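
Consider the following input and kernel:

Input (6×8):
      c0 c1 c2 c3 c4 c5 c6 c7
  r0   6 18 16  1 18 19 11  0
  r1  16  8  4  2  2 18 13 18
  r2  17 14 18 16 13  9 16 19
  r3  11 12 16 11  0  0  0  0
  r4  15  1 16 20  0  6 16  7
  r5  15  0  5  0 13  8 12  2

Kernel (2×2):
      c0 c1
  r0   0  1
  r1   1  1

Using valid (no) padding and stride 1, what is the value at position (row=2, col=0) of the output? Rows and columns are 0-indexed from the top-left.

The receptive field on the input at this output position is [17 14 / 11 12]. Elementwise product with the kernel and sum: 14·1 + 11·1 + 12·1.

37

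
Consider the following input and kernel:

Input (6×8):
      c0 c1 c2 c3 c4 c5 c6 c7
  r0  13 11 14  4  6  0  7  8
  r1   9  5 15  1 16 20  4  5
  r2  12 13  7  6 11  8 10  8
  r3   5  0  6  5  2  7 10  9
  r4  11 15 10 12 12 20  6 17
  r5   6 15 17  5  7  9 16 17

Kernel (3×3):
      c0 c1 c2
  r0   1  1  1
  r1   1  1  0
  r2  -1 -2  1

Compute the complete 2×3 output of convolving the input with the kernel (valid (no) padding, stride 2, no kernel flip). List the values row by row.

21 32 32
6 13 -8

Output[0,0]: The receptive field on the input at this output position is [13 11 14 / 9 5 15 / 12 13 7]. Elementwise product with the kernel and sum: 13·1 + 11·1 + 14·1 + 9·1 + 5·1 + 12·-1 + 13·-2 + 7·1.
Output[0,1]: The receptive field on the input at this output position is [14 4 6 / 15 1 16 / 7 6 11]. Elementwise product with the kernel and sum: 14·1 + 4·1 + 6·1 + 15·1 + 1·1 + 7·-1 + 6·-2 + 11·1.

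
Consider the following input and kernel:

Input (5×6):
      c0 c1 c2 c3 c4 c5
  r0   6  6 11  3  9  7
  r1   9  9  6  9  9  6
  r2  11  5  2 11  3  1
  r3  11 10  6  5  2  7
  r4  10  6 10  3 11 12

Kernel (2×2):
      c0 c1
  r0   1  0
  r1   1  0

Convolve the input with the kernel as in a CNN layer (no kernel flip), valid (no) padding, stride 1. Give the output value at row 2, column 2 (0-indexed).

The receptive field on the input at this output position is [2 11 / 6 5]. Elementwise product with the kernel and sum: 2·1 + 6·1.

8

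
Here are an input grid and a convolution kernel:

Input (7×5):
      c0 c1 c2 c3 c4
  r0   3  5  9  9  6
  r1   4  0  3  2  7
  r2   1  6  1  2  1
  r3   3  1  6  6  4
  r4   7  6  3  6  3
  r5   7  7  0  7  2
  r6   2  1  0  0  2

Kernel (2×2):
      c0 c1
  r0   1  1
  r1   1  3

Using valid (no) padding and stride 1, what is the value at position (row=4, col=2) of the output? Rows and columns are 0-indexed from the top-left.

The receptive field on the input at this output position is [3 6 / 0 7]. Elementwise product with the kernel and sum: 3·1 + 6·1 + 0·1 + 7·3.

30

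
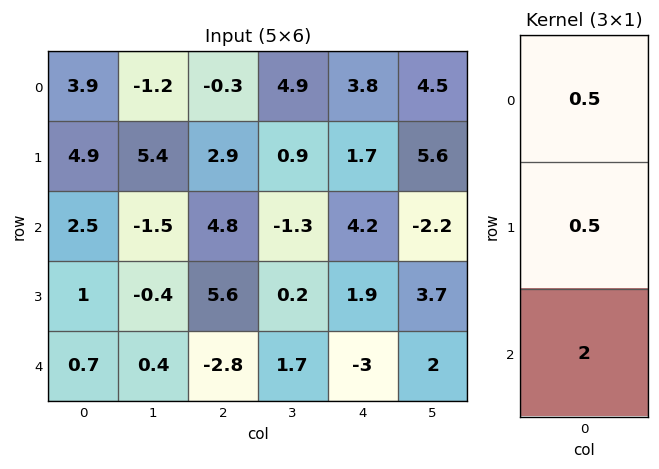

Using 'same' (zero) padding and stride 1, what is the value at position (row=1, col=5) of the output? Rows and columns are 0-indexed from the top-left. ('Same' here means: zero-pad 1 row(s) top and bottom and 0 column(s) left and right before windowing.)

0.65

The receptive field on the zero-padded input at this output position is [4.5 / 5.6 / -2.2]. Elementwise product with the kernel and sum: 4.5·0.5 + 5.6·0.5 + -2.2·2.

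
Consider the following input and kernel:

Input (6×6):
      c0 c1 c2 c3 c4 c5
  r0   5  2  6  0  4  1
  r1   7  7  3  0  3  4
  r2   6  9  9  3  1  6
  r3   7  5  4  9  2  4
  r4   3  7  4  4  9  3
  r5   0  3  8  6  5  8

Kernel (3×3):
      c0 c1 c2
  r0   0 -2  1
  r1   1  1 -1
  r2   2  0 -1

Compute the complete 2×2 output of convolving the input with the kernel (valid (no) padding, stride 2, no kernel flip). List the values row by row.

Output[0,0]: The receptive field on the input at this output position is [5 2 6 / 7 7 3 / 6 9 9]. Elementwise product with the kernel and sum: 2·-2 + 6·1 + 7·1 + 7·1 + 3·-1 + 6·2 + 9·-1.
Output[0,1]: The receptive field on the input at this output position is [6 0 4 / 3 0 3 / 9 3 1]. Elementwise product with the kernel and sum: 0·-2 + 4·1 + 3·1 + 0·1 + 3·-1 + 9·2 + 1·-1.

16 21
1 5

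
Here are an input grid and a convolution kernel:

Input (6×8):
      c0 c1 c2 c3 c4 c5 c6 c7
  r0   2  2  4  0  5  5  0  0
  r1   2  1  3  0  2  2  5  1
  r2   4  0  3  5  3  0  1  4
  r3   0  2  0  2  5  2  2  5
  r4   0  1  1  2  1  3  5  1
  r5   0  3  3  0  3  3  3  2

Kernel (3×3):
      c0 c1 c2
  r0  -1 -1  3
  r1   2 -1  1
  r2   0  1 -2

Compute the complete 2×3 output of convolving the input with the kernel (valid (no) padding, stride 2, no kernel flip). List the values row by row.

8 18 -5
2 4 3

Output[0,0]: The receptive field on the input at this output position is [2 2 4 / 2 1 3 / 4 0 3]. Elementwise product with the kernel and sum: 2·-1 + 2·-1 + 4·3 + 2·2 + 1·-1 + 3·1 + 0·1 + 3·-2.
Output[0,1]: The receptive field on the input at this output position is [4 0 5 / 3 0 2 / 3 5 3]. Elementwise product with the kernel and sum: 4·-1 + 0·-1 + 5·3 + 3·2 + 0·-1 + 2·1 + 5·1 + 3·-2.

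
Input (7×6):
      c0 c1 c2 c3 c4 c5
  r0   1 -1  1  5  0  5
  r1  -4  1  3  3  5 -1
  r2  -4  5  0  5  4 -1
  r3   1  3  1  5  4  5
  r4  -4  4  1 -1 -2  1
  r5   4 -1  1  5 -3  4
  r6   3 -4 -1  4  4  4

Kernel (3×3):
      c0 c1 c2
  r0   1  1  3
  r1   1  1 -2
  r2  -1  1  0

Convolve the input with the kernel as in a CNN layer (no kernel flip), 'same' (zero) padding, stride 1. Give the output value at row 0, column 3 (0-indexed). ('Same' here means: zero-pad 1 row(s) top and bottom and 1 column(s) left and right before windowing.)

The receptive field on the zero-padded input at this output position is [0 0 0 / 1 5 0 / 3 3 5]. Elementwise product with the kernel and sum: 0·1 + 0·1 + 0·3 + 1·1 + 5·1 + 0·-2 + 3·-1 + 3·1.

6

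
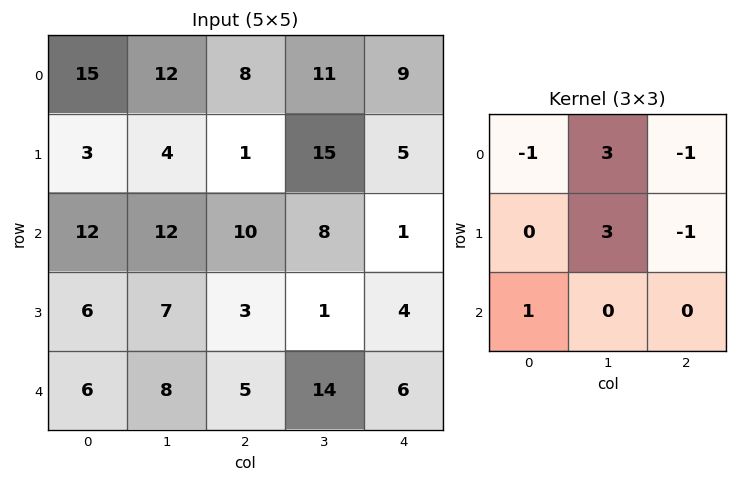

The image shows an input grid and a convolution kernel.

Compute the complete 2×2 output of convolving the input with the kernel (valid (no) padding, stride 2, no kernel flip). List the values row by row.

36 66
38 17

Output[0,0]: The receptive field on the input at this output position is [15 12 8 / 3 4 1 / 12 12 10]. Elementwise product with the kernel and sum: 15·-1 + 12·3 + 8·-1 + 4·3 + 1·-1 + 12·1.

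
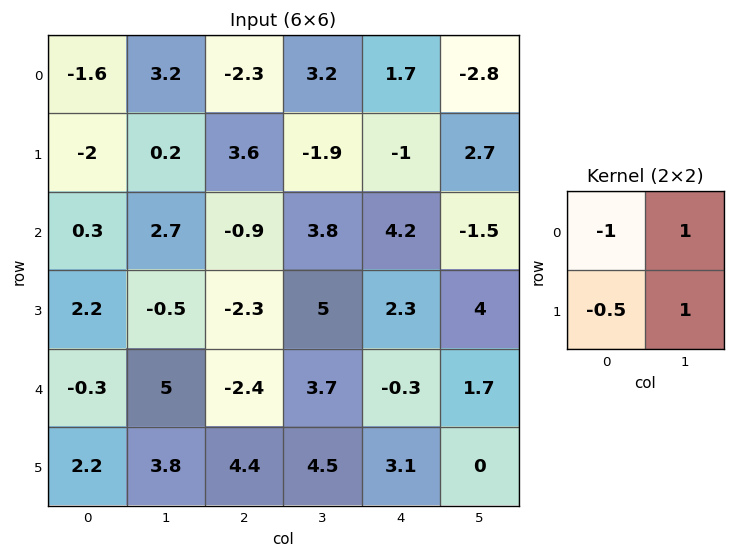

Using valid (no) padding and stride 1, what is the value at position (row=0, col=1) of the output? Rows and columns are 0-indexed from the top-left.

-2

The receptive field on the input at this output position is [3.2 -2.3 / 0.2 3.6]. Elementwise product with the kernel and sum: 3.2·-1 + -2.3·1 + 0.2·-0.5 + 3.6·1.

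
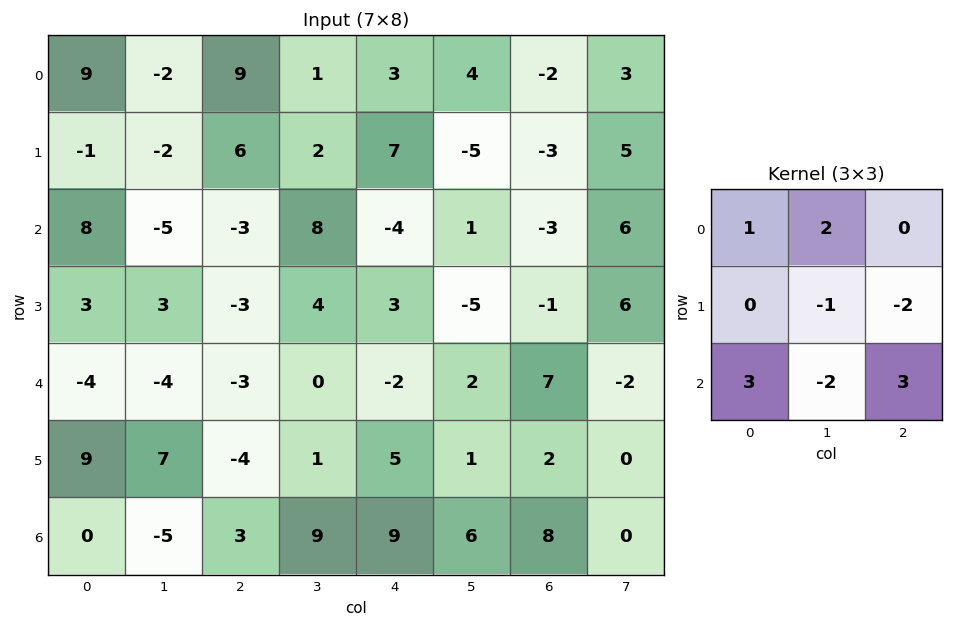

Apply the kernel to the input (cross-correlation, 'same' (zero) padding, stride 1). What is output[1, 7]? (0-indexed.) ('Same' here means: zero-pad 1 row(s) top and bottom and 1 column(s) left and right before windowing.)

The receptive field on the zero-padded input at this output position is [-2 3 0 / -3 5 0 / -3 6 0]. Elementwise product with the kernel and sum: -2·1 + 3·2 + 5·-1 + 0·-2 + -3·3 + 6·-2 + 0·3.

-22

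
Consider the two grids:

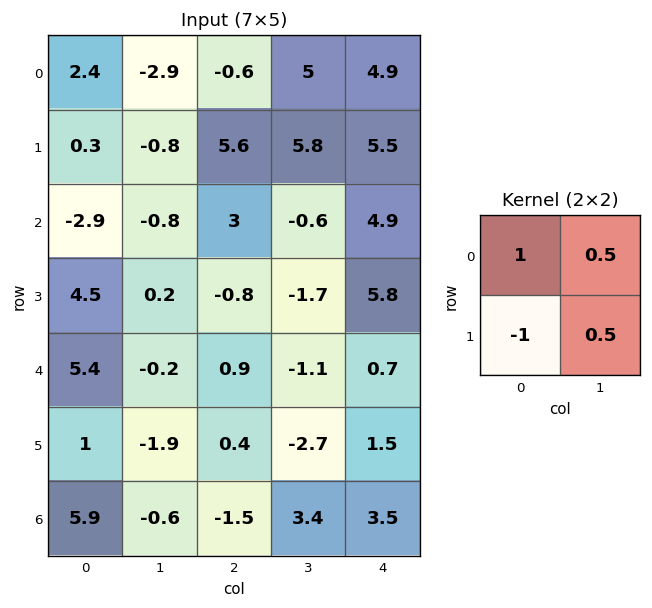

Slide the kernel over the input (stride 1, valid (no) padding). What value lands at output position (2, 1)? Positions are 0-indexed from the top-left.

0.1

The receptive field on the input at this output position is [-0.8 3 / 0.2 -0.8]. Elementwise product with the kernel and sum: -0.8·1 + 3·0.5 + 0.2·-1 + -0.8·0.5.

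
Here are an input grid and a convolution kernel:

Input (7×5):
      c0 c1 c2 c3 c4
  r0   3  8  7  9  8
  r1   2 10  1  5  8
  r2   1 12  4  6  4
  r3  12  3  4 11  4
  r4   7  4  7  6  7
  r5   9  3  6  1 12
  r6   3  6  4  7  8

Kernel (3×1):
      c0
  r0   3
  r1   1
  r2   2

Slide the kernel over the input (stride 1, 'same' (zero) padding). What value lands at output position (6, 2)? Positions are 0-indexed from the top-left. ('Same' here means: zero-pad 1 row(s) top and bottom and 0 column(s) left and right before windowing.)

The receptive field on the zero-padded input at this output position is [6 / 4 / 0]. Elementwise product with the kernel and sum: 6·3 + 4·1 + 0·2.

22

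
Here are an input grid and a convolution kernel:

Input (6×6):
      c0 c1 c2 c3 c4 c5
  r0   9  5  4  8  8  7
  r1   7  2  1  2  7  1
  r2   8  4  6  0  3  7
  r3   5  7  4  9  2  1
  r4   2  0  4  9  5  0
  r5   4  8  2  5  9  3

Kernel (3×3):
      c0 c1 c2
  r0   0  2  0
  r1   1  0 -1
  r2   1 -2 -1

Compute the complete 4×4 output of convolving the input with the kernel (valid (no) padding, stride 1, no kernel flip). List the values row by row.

Output[0,0]: The receptive field on the input at this output position is [9 5 4 / 7 2 1 / 8 4 6]. Elementwise product with the kernel and sum: 5·2 + 7·1 + 1·-1 + 8·1 + 4·-2 + 6·-1.
Output[0,1]: The receptive field on the input at this output position is [5 4 8 / 2 1 2 / 4 6 0]. Elementwise product with the kernel and sum: 4·2 + 2·1 + 2·-1 + 4·1 + 6·-2 + 0·-1.

10 0 13 4
-7 -4 -9 11
7 -7 -17 13
-2 -2 0 -3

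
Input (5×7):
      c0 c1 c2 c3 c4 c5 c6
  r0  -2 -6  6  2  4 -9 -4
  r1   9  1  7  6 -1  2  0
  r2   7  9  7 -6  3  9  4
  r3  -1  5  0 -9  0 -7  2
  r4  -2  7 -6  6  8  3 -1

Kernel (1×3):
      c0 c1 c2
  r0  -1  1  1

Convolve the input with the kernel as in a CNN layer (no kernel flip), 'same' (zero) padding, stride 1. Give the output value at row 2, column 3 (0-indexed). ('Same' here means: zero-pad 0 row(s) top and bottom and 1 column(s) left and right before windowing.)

The receptive field on the zero-padded input at this output position is [7 -6 3]. Elementwise product with the kernel and sum: 7·-1 + -6·1 + 3·1.

-10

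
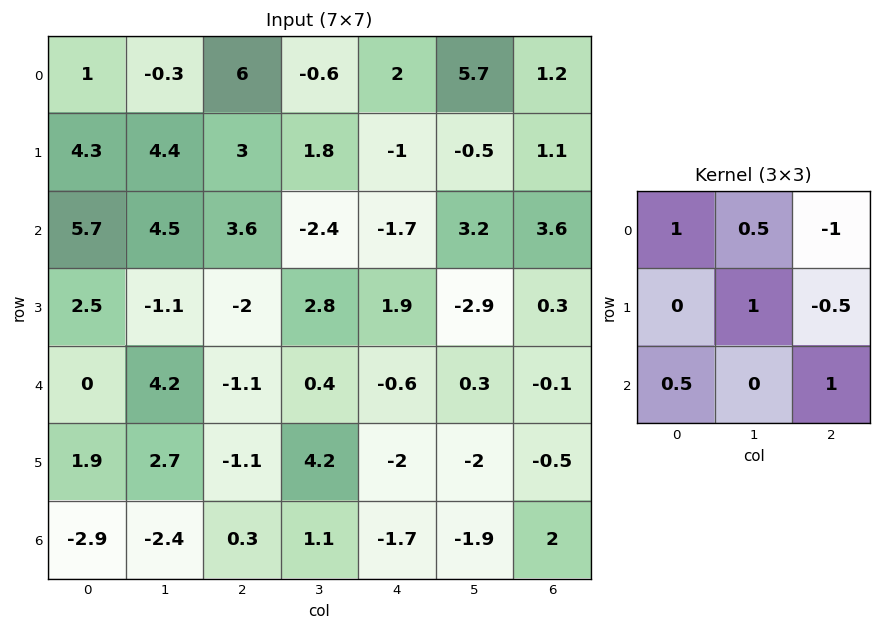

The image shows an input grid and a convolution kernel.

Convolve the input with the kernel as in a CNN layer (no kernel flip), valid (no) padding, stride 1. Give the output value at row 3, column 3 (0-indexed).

6

The receptive field on the input at this output position is [2.8 1.9 -2.9 / 0.4 -0.6 0.3 / 4.2 -2 -2]. Elementwise product with the kernel and sum: 2.8·1 + 1.9·0.5 + -2.9·-1 + -0.6·1 + 0.3·-0.5 + 4.2·0.5 + -2·1.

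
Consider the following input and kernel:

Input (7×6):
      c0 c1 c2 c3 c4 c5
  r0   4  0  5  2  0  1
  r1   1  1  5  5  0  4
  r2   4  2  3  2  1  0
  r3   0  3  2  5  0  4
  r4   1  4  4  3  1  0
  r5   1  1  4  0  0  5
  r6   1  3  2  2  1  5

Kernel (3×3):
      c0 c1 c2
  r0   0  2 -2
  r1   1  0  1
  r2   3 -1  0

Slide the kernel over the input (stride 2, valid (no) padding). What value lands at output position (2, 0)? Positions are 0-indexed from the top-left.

5

The receptive field on the input at this output position is [1 4 4 / 1 1 4 / 1 3 2]. Elementwise product with the kernel and sum: 4·2 + 4·-2 + 1·1 + 4·1 + 1·3 + 3·-1.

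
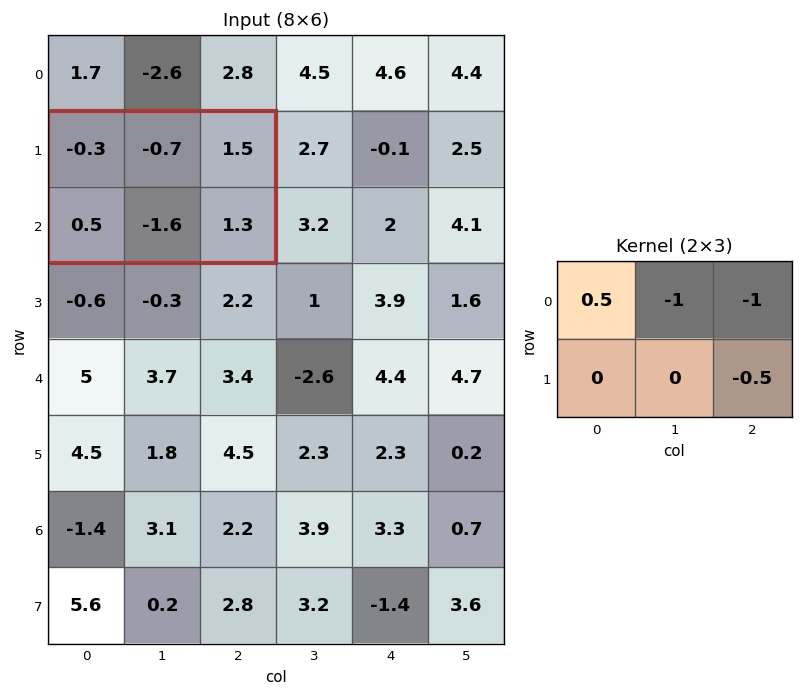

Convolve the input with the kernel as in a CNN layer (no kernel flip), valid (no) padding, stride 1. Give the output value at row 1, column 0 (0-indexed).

-1.6

The receptive field on the input at this output position is [-0.3 -0.7 1.5 / 0.5 -1.6 1.3]. Elementwise product with the kernel and sum: -0.3·0.5 + -0.7·-1 + 1.5·-1 + 1.3·-0.5.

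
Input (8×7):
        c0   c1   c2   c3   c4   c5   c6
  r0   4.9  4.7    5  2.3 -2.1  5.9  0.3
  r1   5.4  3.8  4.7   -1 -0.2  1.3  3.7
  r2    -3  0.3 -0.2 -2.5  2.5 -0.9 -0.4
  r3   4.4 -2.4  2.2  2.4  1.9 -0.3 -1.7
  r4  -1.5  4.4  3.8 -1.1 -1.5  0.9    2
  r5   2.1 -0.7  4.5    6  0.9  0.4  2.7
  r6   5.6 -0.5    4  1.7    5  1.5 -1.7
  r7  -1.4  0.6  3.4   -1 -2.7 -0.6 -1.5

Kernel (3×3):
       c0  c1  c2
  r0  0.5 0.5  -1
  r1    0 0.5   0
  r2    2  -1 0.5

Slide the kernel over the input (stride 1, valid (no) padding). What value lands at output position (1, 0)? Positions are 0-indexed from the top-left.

The receptive field on the input at this output position is [5.4 3.8 4.7 / -3 0.3 -0.2 / 4.4 -2.4 2.2]. Elementwise product with the kernel and sum: 5.4·0.5 + 3.8·0.5 + 4.7·-1 + 0.3·0.5 + 4.4·2 + -2.4·-1 + 2.2·0.5.

12.35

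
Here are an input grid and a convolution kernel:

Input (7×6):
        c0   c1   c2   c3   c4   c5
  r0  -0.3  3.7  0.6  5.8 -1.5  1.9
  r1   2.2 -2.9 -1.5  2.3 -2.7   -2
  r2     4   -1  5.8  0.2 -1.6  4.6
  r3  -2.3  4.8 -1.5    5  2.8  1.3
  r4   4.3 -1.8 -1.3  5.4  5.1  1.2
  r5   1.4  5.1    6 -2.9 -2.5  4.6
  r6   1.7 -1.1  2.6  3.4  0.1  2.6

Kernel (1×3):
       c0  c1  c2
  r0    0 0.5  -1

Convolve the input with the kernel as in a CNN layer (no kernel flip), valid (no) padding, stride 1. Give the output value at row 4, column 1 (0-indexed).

-6.05

The receptive field on the input at this output position is [-1.8 -1.3 5.4]. Elementwise product with the kernel and sum: -1.3·0.5 + 5.4·-1.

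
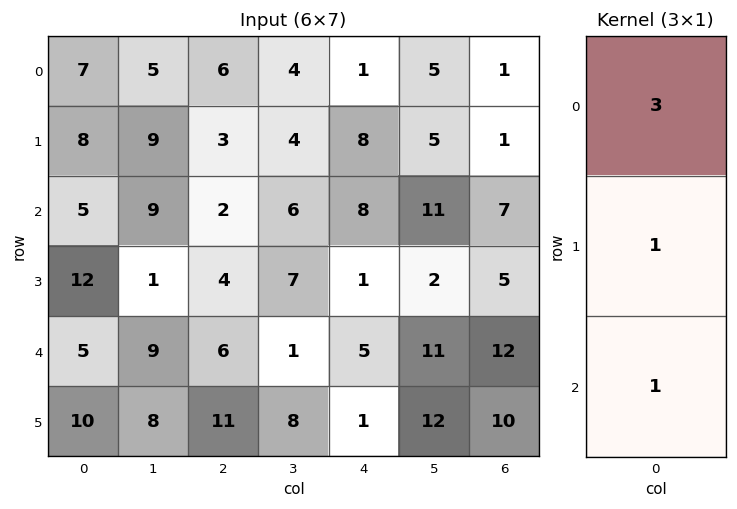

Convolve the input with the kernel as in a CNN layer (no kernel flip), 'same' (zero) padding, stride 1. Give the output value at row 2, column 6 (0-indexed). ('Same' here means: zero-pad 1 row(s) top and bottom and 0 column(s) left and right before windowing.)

The receptive field on the zero-padded input at this output position is [1 / 7 / 5]. Elementwise product with the kernel and sum: 1·3 + 7·1 + 5·1.

15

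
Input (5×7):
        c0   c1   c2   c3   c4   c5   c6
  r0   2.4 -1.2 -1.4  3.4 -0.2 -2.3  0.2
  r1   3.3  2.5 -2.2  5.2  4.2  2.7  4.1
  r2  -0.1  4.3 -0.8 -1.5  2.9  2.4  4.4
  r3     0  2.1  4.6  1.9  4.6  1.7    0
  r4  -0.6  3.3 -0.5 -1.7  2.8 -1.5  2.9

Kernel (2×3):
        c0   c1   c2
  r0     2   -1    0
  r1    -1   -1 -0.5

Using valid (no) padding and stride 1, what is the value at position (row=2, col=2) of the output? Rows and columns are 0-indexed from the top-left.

The receptive field on the input at this output position is [-0.8 -1.5 2.9 / 4.6 1.9 4.6]. Elementwise product with the kernel and sum: -0.8·2 + -1.5·-1 + 4.6·-1 + 1.9·-1 + 4.6·-0.5.

-8.9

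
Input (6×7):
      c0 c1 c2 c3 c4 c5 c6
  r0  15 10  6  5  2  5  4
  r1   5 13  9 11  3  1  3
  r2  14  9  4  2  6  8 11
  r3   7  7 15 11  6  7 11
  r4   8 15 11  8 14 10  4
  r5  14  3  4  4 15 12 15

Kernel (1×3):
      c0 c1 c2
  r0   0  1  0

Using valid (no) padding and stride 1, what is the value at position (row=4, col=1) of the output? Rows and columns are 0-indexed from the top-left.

The receptive field on the input at this output position is [15 11 8]. Elementwise product with the kernel and sum: 11·1.

11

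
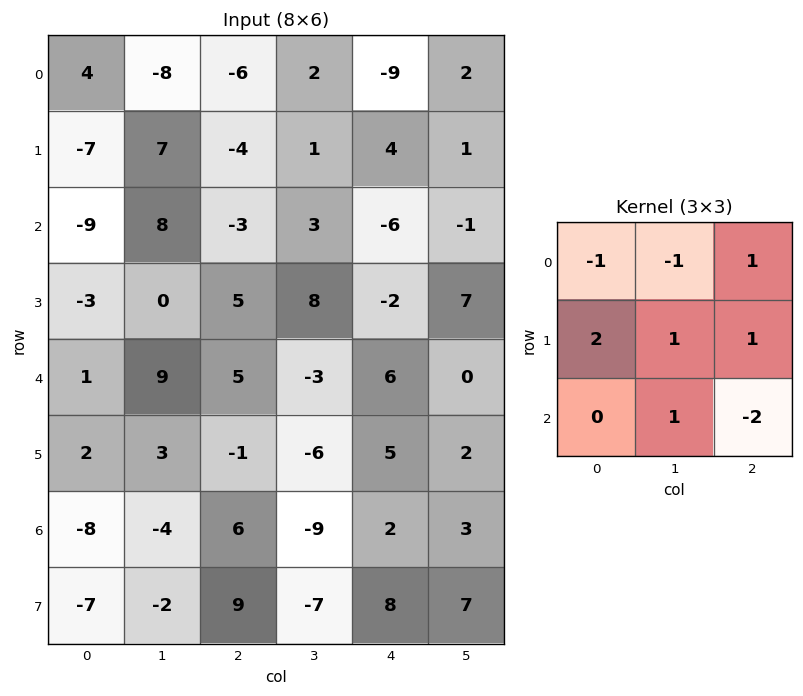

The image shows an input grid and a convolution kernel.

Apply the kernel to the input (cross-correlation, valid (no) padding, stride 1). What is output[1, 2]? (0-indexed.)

10

The receptive field on the input at this output position is [-4 1 4 / -3 3 -6 / 5 8 -2]. Elementwise product with the kernel and sum: -4·-1 + 1·-1 + 4·1 + -3·2 + 3·1 + -6·1 + 8·1 + -2·-2.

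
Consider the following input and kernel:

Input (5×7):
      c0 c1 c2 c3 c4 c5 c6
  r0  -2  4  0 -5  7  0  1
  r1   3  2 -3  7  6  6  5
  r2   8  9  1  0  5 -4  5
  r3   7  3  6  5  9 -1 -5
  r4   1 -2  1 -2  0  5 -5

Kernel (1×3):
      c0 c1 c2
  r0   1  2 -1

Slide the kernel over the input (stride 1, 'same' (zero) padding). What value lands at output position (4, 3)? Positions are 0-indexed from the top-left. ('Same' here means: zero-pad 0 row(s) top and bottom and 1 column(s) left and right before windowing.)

The receptive field on the zero-padded input at this output position is [1 -2 0]. Elementwise product with the kernel and sum: 1·1 + -2·2 + 0·-1.

-3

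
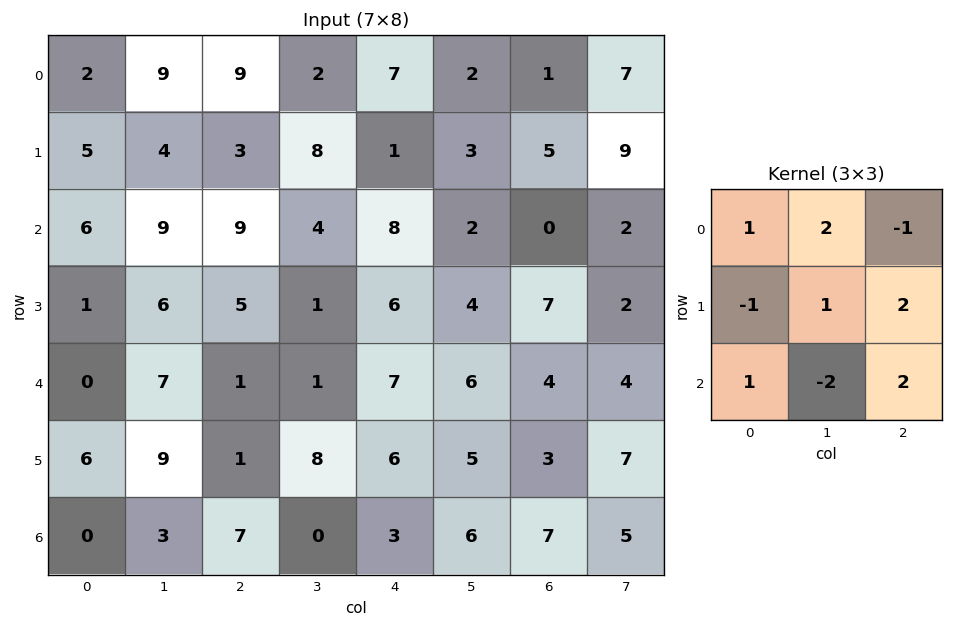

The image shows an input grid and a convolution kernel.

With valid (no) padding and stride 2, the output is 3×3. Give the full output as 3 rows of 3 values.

22 30 26
18 30 27
26 28 25

Output[0,0]: The receptive field on the input at this output position is [2 9 9 / 5 4 3 / 6 9 9]. Elementwise product with the kernel and sum: 2·1 + 9·2 + 9·-1 + 5·-1 + 4·1 + 3·2 + 6·1 + 9·-2 + 9·2.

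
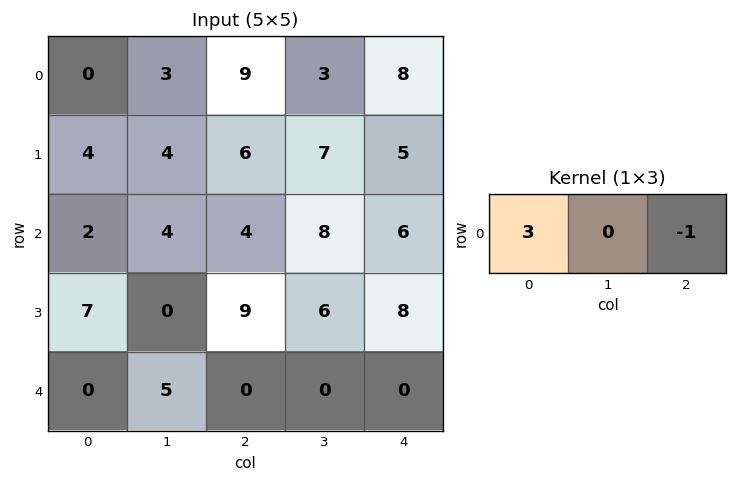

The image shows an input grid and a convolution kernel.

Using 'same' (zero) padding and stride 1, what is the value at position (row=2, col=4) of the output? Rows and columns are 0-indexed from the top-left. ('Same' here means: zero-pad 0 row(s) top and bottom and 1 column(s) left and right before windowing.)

The receptive field on the zero-padded input at this output position is [8 6 0]. Elementwise product with the kernel and sum: 8·3 + 0·-1.

24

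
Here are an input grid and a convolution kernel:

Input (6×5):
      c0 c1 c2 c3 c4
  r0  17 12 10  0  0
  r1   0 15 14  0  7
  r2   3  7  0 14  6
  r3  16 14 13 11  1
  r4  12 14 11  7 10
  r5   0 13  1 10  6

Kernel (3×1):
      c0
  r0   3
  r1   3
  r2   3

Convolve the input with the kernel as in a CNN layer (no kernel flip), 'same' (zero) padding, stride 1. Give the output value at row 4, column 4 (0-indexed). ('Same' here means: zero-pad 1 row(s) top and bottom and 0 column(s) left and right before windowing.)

The receptive field on the zero-padded input at this output position is [1 / 10 / 6]. Elementwise product with the kernel and sum: 1·3 + 10·3 + 6·3.

51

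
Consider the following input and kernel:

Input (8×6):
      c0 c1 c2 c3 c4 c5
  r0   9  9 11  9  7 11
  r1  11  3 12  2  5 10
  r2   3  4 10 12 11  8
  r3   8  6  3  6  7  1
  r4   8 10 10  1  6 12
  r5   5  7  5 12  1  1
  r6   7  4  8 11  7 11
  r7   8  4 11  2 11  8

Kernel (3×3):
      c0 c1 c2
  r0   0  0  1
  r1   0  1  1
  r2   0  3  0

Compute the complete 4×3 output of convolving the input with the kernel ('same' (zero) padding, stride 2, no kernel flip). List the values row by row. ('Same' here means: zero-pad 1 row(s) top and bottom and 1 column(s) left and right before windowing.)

51 56 33
34 33 50
39 32 22
42 64 52

Output[0,0]: The receptive field on the zero-padded input at this output position is [0 0 0 / 0 9 9 / 0 11 3]. Elementwise product with the kernel and sum: 0·1 + 9·1 + 9·1 + 11·3.
Output[0,1]: The receptive field on the zero-padded input at this output position is [0 0 0 / 9 11 9 / 3 12 2]. Elementwise product with the kernel and sum: 0·1 + 11·1 + 9·1 + 12·3.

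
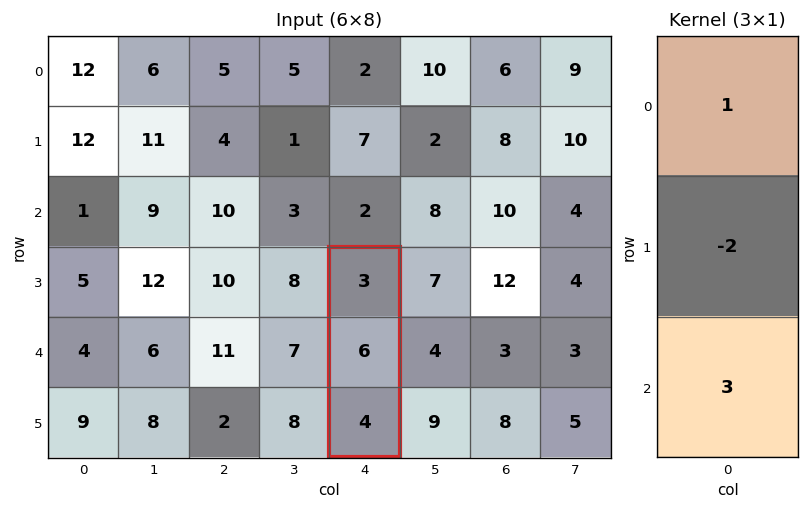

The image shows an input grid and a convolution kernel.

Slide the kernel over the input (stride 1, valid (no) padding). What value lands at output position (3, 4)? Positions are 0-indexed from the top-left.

3

The receptive field on the input at this output position is [3 / 6 / 4]. Elementwise product with the kernel and sum: 3·1 + 6·-2 + 4·3.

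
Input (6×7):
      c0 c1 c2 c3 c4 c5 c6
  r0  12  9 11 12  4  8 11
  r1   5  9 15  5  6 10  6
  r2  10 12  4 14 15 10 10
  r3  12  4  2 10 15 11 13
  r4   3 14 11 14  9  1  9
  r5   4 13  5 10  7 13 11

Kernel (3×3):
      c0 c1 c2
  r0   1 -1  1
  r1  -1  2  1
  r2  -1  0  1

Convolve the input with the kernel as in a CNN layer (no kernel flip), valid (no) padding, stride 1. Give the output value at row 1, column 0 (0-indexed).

The receptive field on the input at this output position is [5 9 15 / 10 12 4 / 12 4 2]. Elementwise product with the kernel and sum: 5·1 + 9·-1 + 15·1 + 10·-1 + 12·2 + 4·1 + 12·-1 + 2·1.

19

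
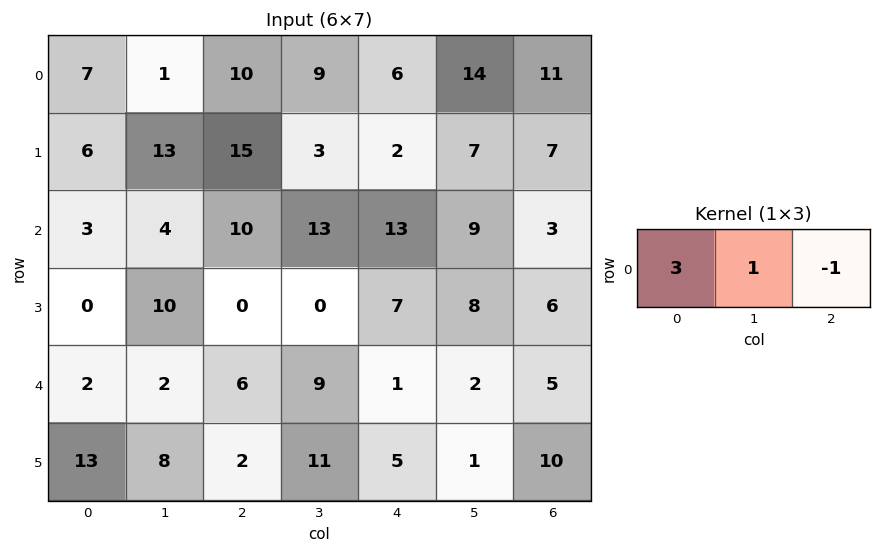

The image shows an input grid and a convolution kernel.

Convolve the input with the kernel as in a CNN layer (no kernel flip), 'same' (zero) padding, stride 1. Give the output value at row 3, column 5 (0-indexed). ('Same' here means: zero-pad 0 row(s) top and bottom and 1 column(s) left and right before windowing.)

23

The receptive field on the zero-padded input at this output position is [7 8 6]. Elementwise product with the kernel and sum: 7·3 + 8·1 + 6·-1.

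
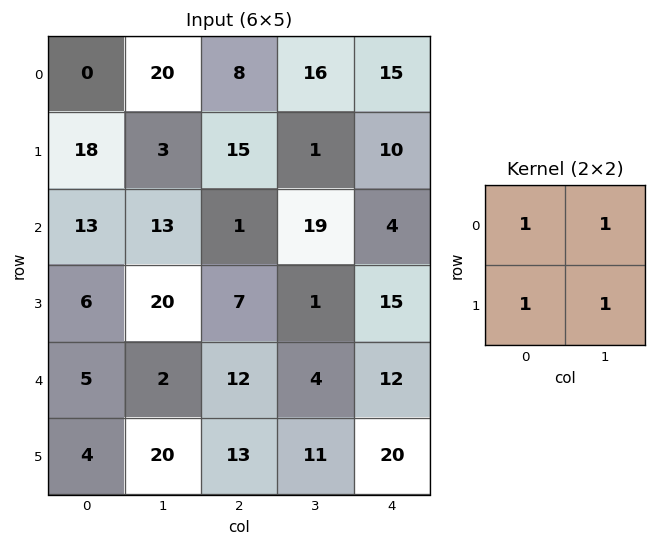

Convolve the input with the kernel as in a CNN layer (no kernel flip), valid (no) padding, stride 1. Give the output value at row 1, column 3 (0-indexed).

The receptive field on the input at this output position is [1 10 / 19 4]. Elementwise product with the kernel and sum: 1·1 + 10·1 + 19·1 + 4·1.

34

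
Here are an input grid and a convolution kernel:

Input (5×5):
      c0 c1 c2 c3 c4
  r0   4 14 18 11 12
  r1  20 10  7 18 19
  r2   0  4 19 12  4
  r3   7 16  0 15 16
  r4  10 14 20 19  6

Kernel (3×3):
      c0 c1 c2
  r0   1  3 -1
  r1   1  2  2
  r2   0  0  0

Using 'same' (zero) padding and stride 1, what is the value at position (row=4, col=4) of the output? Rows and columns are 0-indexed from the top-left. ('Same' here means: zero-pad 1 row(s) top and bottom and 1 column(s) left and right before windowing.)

The receptive field on the zero-padded input at this output position is [15 16 0 / 19 6 0 / 0 0 0]. Elementwise product with the kernel and sum: 15·1 + 16·3 + 0·-1 + 19·1 + 6·2 + 0·2.

94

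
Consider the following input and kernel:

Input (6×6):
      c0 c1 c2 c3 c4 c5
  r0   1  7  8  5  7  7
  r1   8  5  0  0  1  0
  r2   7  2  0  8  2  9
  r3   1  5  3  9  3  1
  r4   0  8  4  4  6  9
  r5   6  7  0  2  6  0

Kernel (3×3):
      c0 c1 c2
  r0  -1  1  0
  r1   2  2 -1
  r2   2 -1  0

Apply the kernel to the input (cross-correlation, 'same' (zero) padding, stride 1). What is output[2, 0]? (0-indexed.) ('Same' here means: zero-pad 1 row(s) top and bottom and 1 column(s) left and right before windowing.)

19

The receptive field on the zero-padded input at this output position is [0 8 5 / 0 7 2 / 0 1 5]. Elementwise product with the kernel and sum: 0·-1 + 8·1 + 0·2 + 7·2 + 2·-1 + 0·2 + 1·-1.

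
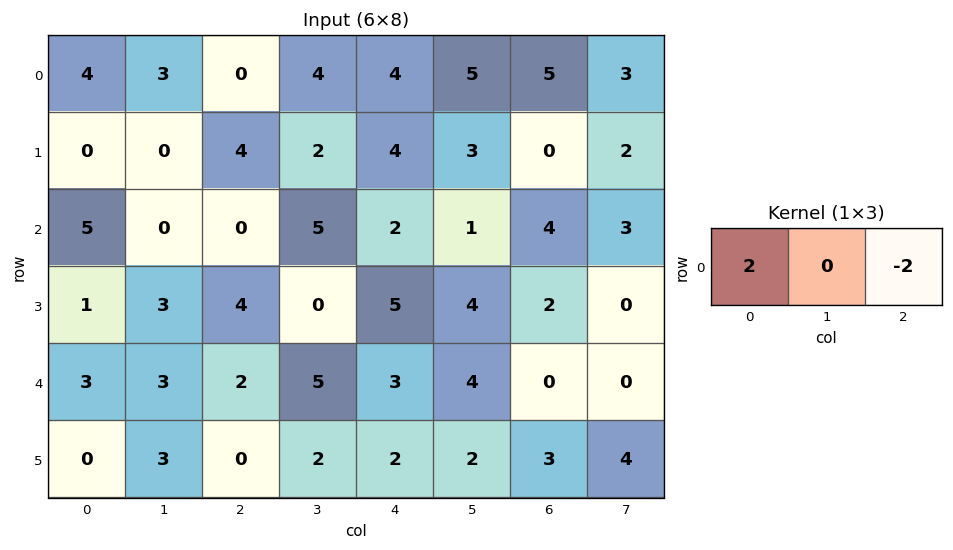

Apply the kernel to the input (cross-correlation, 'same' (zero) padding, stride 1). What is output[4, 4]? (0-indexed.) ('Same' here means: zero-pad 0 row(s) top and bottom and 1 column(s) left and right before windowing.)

The receptive field on the zero-padded input at this output position is [5 3 4]. Elementwise product with the kernel and sum: 5·2 + 4·-2.

2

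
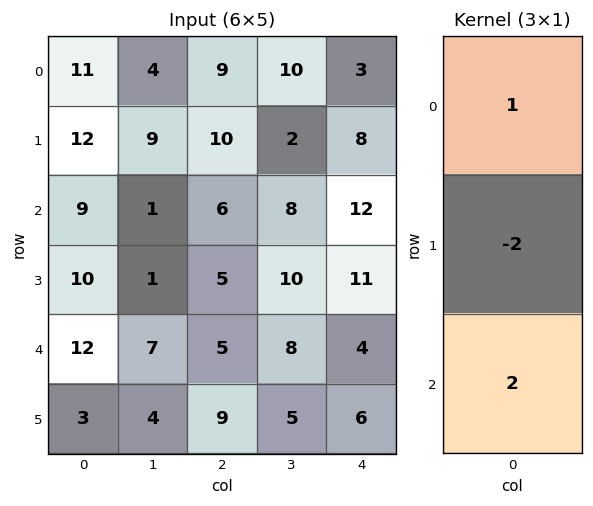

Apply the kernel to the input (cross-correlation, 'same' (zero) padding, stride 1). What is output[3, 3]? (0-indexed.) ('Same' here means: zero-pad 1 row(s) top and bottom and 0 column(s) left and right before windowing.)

4

The receptive field on the zero-padded input at this output position is [8 / 10 / 8]. Elementwise product with the kernel and sum: 8·1 + 10·-2 + 8·2.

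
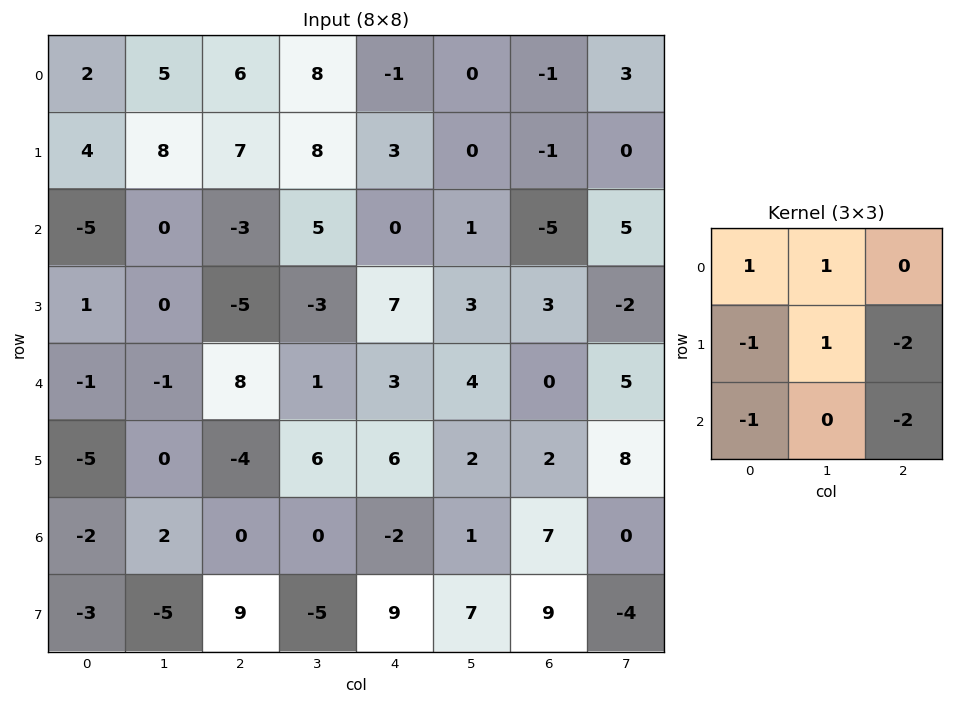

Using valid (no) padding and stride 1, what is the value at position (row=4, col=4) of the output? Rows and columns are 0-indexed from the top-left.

The receptive field on the input at this output position is [3 4 0 / 6 2 2 / -2 1 7]. Elementwise product with the kernel and sum: 3·1 + 4·1 + 6·-1 + 2·1 + 2·-2 + -2·-1 + 7·-2.

-13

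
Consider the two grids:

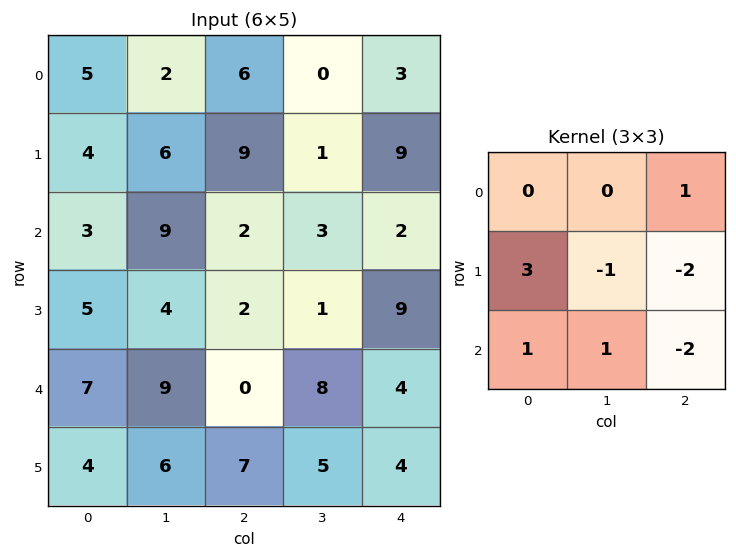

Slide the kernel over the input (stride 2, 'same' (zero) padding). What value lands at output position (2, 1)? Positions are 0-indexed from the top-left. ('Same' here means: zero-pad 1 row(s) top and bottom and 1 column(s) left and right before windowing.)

The receptive field on the zero-padded input at this output position is [4 2 1 / 9 0 8 / 6 7 5]. Elementwise product with the kernel and sum: 1·1 + 9·3 + 0·-1 + 8·-2 + 6·1 + 7·1 + 5·-2.

15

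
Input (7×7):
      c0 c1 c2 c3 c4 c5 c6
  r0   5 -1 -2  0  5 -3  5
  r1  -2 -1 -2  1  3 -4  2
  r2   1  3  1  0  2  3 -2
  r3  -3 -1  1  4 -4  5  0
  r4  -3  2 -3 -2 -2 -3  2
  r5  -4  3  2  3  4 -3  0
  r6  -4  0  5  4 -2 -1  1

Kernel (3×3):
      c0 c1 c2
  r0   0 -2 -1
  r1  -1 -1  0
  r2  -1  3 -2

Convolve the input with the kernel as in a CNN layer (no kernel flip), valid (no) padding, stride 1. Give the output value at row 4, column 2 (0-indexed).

12

The receptive field on the input at this output position is [-3 -2 -2 / 2 3 4 / 5 4 -2]. Elementwise product with the kernel and sum: -2·-2 + -2·-1 + 2·-1 + 3·-1 + 5·-1 + 4·3 + -2·-2.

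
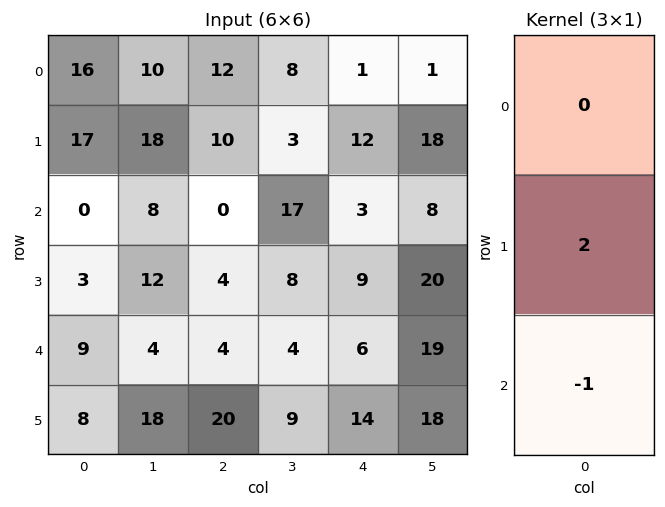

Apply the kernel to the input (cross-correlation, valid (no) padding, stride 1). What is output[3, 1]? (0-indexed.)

-10

The receptive field on the input at this output position is [12 / 4 / 18]. Elementwise product with the kernel and sum: 4·2 + 18·-1.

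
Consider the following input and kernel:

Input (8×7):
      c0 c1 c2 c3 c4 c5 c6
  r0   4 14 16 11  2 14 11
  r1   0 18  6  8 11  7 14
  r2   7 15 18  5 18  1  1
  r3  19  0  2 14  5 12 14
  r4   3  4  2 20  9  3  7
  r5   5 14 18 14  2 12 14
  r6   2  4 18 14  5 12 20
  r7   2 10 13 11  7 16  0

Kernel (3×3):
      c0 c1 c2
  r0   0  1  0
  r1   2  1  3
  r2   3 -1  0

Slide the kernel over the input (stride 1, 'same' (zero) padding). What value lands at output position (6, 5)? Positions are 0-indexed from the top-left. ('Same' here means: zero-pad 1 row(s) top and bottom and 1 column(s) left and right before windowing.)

99

The receptive field on the zero-padded input at this output position is [2 12 14 / 5 12 20 / 7 16 0]. Elementwise product with the kernel and sum: 12·1 + 5·2 + 12·1 + 20·3 + 7·3 + 16·-1.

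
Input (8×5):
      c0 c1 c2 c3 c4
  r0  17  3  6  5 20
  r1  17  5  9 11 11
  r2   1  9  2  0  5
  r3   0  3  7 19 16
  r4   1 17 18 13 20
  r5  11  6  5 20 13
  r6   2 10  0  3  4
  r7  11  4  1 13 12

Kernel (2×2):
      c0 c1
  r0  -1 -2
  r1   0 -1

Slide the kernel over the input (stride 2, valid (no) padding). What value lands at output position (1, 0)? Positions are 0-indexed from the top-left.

The receptive field on the input at this output position is [1 9 / 0 3]. Elementwise product with the kernel and sum: 1·-1 + 9·-2 + 3·-1.

-22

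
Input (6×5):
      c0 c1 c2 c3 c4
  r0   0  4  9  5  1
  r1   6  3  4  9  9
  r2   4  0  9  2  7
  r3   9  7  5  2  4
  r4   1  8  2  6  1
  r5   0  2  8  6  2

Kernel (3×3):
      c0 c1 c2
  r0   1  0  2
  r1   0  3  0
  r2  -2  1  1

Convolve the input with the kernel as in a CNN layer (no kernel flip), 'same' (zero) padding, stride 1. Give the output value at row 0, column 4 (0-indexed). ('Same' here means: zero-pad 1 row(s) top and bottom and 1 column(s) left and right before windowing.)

The receptive field on the zero-padded input at this output position is [0 0 0 / 5 1 0 / 9 9 0]. Elementwise product with the kernel and sum: 0·1 + 0·2 + 1·3 + 9·-2 + 9·1 + 0·1.

-6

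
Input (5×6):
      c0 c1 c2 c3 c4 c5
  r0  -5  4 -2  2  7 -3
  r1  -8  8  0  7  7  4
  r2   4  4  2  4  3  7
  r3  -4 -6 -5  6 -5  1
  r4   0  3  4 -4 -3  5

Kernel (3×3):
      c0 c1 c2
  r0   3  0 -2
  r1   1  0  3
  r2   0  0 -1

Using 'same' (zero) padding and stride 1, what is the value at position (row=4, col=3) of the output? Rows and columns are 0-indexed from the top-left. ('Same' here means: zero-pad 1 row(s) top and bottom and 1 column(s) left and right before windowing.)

The receptive field on the zero-padded input at this output position is [-5 6 -5 / 4 -4 -3 / 0 0 0]. Elementwise product with the kernel and sum: -5·3 + -5·-2 + 4·1 + -3·3 + 0·-1.

-10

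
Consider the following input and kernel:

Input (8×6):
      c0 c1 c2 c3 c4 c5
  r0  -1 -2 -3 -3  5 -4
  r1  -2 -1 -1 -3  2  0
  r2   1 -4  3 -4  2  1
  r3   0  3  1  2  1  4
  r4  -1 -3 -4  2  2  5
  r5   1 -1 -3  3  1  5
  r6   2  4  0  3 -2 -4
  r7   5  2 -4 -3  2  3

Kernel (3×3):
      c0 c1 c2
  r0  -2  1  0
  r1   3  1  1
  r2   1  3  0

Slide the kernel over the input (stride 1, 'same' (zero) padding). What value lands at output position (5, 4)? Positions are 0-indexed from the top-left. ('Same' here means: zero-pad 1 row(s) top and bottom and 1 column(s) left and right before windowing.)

10

The receptive field on the zero-padded input at this output position is [2 2 5 / 3 1 5 / 3 -2 -4]. Elementwise product with the kernel and sum: 2·-2 + 2·1 + 3·3 + 1·1 + 5·1 + 3·1 + -2·3.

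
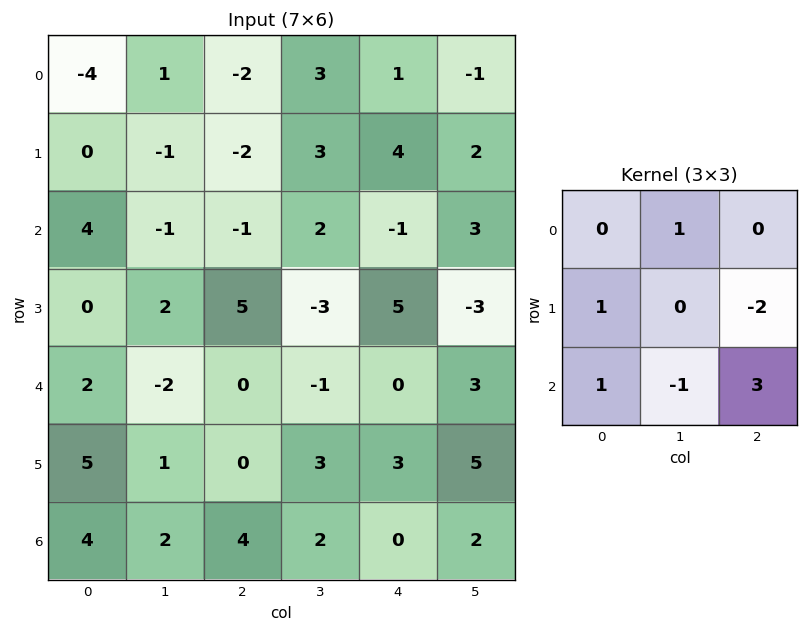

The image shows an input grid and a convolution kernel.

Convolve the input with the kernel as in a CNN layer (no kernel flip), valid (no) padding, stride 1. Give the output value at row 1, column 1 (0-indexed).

The receptive field on the input at this output position is [-1 -2 3 / -1 -1 2 / 2 5 -3]. Elementwise product with the kernel and sum: -2·1 + -1·1 + 2·-2 + 2·1 + 5·-1 + -3·3.

-19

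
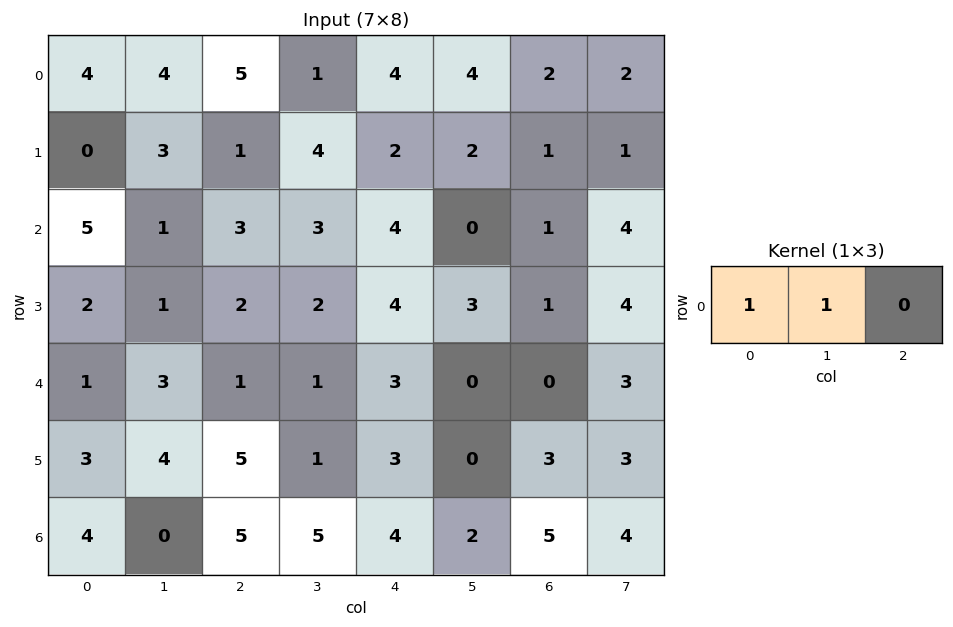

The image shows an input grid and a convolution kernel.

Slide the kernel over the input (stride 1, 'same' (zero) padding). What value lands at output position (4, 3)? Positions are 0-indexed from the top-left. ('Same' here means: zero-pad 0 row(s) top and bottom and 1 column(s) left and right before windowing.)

The receptive field on the zero-padded input at this output position is [1 1 3]. Elementwise product with the kernel and sum: 1·1 + 1·1.

2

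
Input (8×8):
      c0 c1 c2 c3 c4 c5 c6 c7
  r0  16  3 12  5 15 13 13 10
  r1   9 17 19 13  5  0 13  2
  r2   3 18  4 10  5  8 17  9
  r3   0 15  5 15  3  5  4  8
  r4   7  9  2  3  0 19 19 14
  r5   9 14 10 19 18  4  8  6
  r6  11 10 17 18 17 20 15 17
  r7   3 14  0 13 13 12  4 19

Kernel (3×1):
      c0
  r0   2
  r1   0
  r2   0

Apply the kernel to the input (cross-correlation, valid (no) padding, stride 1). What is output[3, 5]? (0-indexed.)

The receptive field on the input at this output position is [5 / 19 / 4]. Elementwise product with the kernel and sum: 5·2.

10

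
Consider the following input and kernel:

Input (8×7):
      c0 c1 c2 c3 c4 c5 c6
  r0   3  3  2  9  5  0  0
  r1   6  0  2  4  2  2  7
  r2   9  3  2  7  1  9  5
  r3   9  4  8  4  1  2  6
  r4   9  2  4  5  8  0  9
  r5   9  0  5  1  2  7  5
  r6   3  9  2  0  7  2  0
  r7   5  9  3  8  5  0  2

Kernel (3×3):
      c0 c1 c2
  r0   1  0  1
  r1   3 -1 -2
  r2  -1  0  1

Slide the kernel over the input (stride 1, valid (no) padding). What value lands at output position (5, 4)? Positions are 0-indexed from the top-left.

The receptive field on the input at this output position is [2 7 5 / 7 2 0 / 5 0 2]. Elementwise product with the kernel and sum: 2·1 + 5·1 + 7·3 + 2·-1 + 0·-2 + 5·-1 + 2·1.

23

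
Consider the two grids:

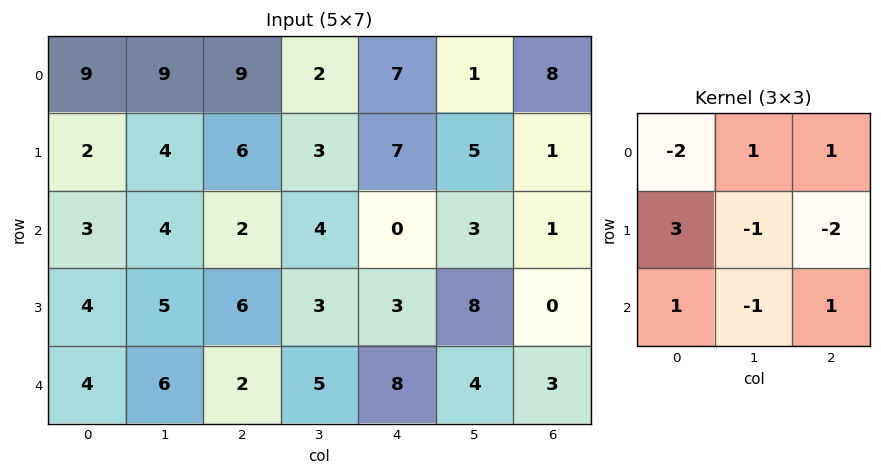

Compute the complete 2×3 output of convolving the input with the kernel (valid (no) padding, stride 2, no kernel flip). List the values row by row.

Output[0,0]: The receptive field on the input at this output position is [9 9 9 / 2 4 6 / 3 4 2]. Elementwise product with the kernel and sum: 9·-2 + 9·1 + 9·1 + 2·3 + 4·-1 + 6·-2 + 3·1 + 4·-1 + 2·1.
Output[0,1]: The receptive field on the input at this output position is [9 2 7 / 6 3 7 / 2 4 0]. Elementwise product with the kernel and sum: 9·-2 + 2·1 + 7·1 + 6·3 + 3·-1 + 7·-2 + 2·1 + 4·-1 + 0·1.

-9 -10 7
-5 14 12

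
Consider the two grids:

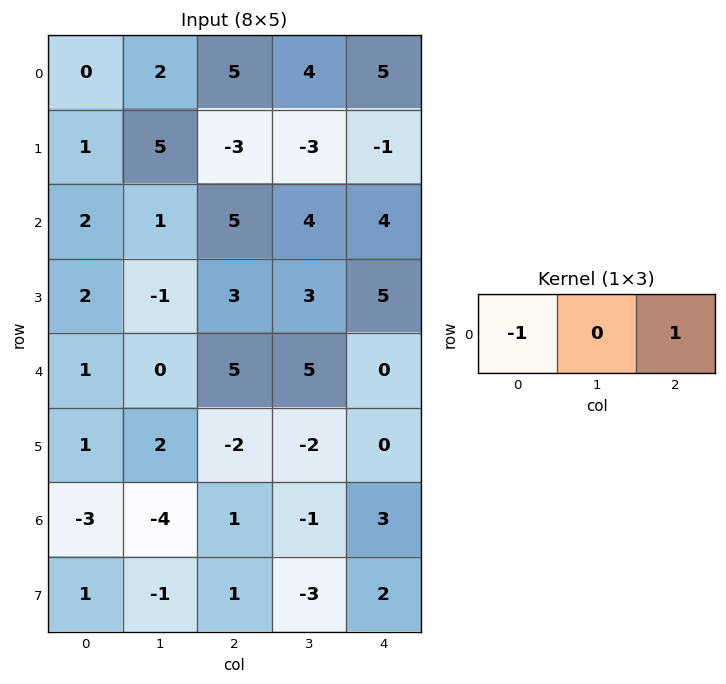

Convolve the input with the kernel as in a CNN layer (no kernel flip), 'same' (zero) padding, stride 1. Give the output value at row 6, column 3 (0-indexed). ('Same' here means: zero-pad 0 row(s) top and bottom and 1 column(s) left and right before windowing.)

2

The receptive field on the zero-padded input at this output position is [1 -1 3]. Elementwise product with the kernel and sum: 1·-1 + 3·1.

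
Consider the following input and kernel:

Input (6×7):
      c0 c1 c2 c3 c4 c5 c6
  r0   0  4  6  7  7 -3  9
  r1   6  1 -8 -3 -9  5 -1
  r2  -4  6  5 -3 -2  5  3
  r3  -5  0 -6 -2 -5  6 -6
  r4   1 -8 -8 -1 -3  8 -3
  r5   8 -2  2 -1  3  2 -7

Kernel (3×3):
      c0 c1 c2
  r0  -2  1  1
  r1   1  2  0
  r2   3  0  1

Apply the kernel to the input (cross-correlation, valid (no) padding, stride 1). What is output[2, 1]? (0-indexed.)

The receptive field on the input at this output position is [6 5 -3 / 0 -6 -2 / -8 -8 -1]. Elementwise product with the kernel and sum: 6·-2 + 5·1 + -3·1 + 0·1 + -6·2 + -8·3 + -1·1.

-47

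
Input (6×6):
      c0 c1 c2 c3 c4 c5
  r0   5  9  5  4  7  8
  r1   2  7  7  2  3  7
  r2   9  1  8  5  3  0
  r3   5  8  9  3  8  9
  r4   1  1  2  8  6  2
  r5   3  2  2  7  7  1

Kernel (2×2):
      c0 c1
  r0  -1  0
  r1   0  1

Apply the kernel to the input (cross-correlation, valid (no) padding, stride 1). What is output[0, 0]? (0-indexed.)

The receptive field on the input at this output position is [5 9 / 2 7]. Elementwise product with the kernel and sum: 5·-1 + 7·1.

2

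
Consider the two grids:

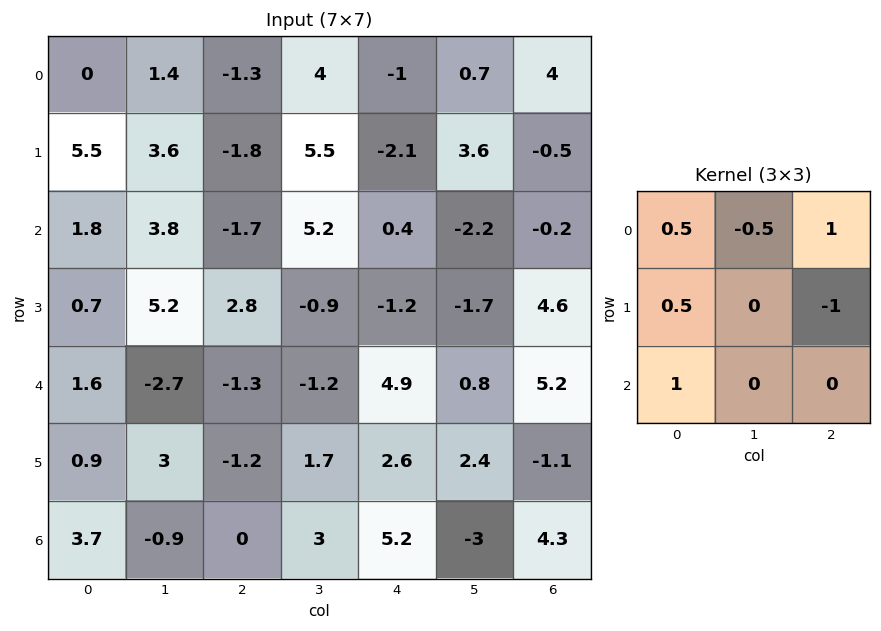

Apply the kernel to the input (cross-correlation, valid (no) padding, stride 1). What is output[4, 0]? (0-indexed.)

The receptive field on the input at this output position is [1.6 -2.7 -1.3 / 0.9 3 -1.2 / 3.7 -0.9 0]. Elementwise product with the kernel and sum: 1.6·0.5 + -2.7·-0.5 + -1.3·1 + 0.9·0.5 + -1.2·-1 + 3.7·1.

6.2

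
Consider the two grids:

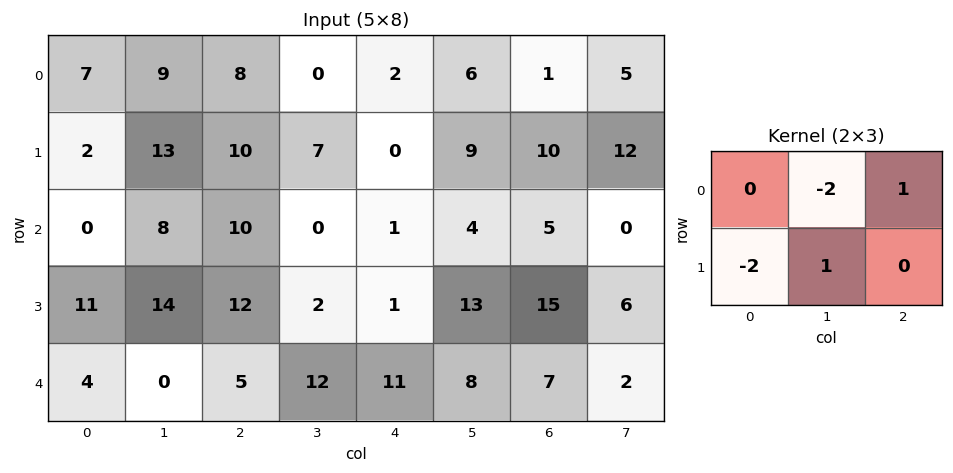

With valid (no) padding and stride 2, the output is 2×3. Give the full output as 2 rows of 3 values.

Output[0,0]: The receptive field on the input at this output position is [7 9 8 / 2 13 10]. Elementwise product with the kernel and sum: 9·-2 + 8·1 + 2·-2 + 13·1.
Output[0,1]: The receptive field on the input at this output position is [8 0 2 / 10 7 0]. Elementwise product with the kernel and sum: 0·-2 + 2·1 + 10·-2 + 7·1.

-1 -11 -2
-14 -21 8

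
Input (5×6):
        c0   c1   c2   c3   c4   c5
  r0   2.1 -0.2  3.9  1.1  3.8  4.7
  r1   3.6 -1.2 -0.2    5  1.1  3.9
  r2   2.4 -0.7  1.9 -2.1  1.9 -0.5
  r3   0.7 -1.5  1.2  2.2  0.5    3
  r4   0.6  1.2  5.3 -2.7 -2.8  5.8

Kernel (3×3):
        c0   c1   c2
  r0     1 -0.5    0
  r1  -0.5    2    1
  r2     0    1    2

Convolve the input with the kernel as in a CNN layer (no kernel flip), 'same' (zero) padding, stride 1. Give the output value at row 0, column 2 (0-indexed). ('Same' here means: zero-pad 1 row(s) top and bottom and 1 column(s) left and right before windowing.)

The receptive field on the zero-padded input at this output position is [0 0 0 / -0.2 3.9 1.1 / -1.2 -0.2 5]. Elementwise product with the kernel and sum: 0·1 + 0·-0.5 + -0.2·-0.5 + 3.9·2 + 1.1·1 + -0.2·1 + 5·2.

18.8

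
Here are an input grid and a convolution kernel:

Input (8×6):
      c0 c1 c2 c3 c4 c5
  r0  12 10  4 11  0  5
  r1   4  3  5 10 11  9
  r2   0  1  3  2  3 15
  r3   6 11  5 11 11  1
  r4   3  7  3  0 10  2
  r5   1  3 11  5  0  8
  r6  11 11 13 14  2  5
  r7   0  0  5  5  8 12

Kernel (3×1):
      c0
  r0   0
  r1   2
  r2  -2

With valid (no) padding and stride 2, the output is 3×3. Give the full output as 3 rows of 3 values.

Output[0,0]: The receptive field on the input at this output position is [12 / 4 / 0]. Elementwise product with the kernel and sum: 4·2 + 0·-2.

8 4 16
6 4 2
-20 -4 -4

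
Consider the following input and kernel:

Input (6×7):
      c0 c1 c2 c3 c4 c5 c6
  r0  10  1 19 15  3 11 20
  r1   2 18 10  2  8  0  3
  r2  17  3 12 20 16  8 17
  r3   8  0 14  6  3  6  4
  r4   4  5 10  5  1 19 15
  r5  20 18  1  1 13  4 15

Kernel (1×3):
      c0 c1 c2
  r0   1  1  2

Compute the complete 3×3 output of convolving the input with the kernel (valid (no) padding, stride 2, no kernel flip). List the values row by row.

Output[0,0]: The receptive field on the input at this output position is [10 1 19]. Elementwise product with the kernel and sum: 10·1 + 1·1 + 19·2.
Output[0,1]: The receptive field on the input at this output position is [19 15 3]. Elementwise product with the kernel and sum: 19·1 + 15·1 + 3·2.

49 40 54
44 64 58
29 17 50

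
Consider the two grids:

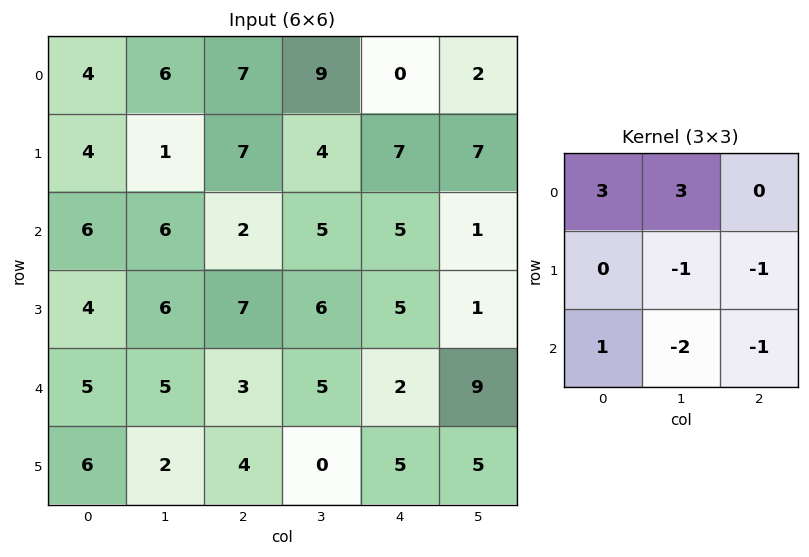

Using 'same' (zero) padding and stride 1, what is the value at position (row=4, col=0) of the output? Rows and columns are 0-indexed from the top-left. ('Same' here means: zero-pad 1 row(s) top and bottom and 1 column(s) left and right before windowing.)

-12

The receptive field on the zero-padded input at this output position is [0 4 6 / 0 5 5 / 0 6 2]. Elementwise product with the kernel and sum: 0·3 + 4·3 + 5·-1 + 5·-1 + 0·1 + 6·-2 + 2·-1.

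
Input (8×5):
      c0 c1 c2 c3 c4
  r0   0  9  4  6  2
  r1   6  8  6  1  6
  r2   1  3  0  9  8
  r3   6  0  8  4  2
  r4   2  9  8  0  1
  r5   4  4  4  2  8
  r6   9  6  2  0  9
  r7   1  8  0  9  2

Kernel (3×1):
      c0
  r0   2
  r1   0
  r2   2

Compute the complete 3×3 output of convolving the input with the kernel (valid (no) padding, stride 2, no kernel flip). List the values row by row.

2 8 20
6 16 18
22 20 20

Output[0,0]: The receptive field on the input at this output position is [0 / 6 / 1]. Elementwise product with the kernel and sum: 0·2 + 1·2.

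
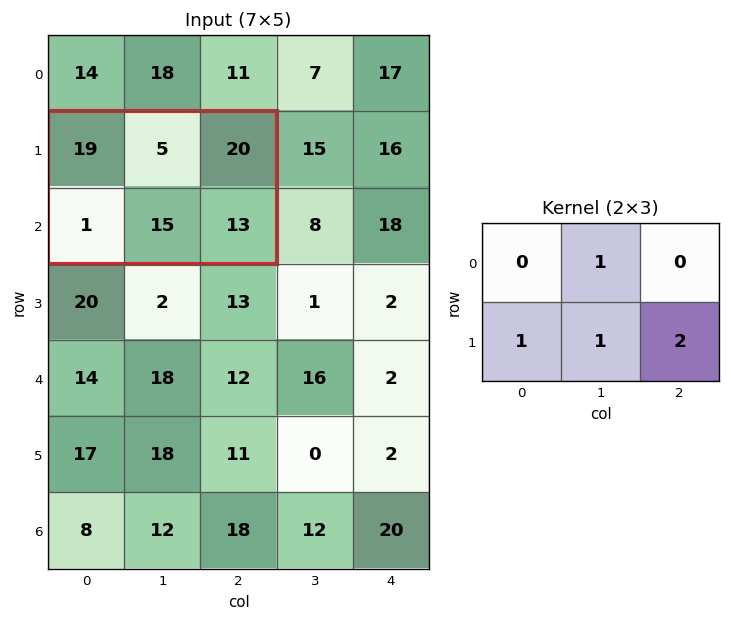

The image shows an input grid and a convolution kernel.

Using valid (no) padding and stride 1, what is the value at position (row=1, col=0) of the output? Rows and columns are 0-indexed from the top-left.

The receptive field on the input at this output position is [19 5 20 / 1 15 13]. Elementwise product with the kernel and sum: 5·1 + 1·1 + 15·1 + 13·2.

47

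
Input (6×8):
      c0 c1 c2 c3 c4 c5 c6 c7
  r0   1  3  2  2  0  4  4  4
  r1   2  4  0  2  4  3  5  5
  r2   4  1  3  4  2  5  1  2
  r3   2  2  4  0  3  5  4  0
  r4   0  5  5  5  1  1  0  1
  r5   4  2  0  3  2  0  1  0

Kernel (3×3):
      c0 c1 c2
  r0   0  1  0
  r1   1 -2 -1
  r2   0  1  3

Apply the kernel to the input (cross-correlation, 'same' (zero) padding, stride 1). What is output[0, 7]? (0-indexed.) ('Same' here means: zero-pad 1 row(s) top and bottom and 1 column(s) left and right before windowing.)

1

The receptive field on the zero-padded input at this output position is [0 0 0 / 4 4 0 / 5 5 0]. Elementwise product with the kernel and sum: 0·1 + 4·1 + 4·-2 + 0·-1 + 5·1 + 0·3.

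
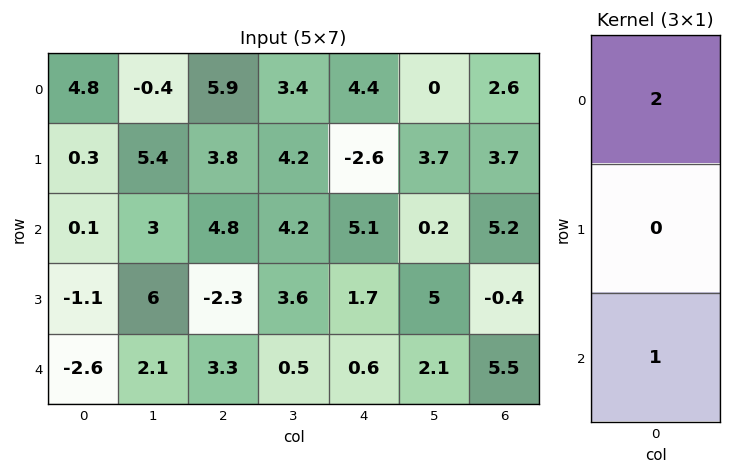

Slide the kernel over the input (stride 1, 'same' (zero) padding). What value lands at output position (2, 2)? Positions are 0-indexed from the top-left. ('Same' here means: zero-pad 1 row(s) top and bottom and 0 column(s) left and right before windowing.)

5.3

The receptive field on the zero-padded input at this output position is [3.8 / 4.8 / -2.3]. Elementwise product with the kernel and sum: 3.8·2 + -2.3·1.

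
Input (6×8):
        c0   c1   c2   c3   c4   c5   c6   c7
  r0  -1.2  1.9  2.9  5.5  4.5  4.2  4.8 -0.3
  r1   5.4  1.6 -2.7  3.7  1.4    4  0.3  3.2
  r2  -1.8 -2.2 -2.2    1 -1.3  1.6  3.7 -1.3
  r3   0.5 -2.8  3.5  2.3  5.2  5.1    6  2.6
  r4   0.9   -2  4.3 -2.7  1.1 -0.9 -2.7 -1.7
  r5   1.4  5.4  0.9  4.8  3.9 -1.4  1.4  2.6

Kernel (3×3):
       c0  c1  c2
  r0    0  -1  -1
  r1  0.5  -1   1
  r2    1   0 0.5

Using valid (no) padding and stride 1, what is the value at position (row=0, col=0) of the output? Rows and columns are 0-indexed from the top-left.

-9.3

The receptive field on the input at this output position is [-1.2 1.9 2.9 / 5.4 1.6 -2.7 / -1.8 -2.2 -2.2]. Elementwise product with the kernel and sum: 1.9·-1 + 2.9·-1 + 5.4·0.5 + 1.6·-1 + -2.7·1 + -1.8·1 + -2.2·0.5.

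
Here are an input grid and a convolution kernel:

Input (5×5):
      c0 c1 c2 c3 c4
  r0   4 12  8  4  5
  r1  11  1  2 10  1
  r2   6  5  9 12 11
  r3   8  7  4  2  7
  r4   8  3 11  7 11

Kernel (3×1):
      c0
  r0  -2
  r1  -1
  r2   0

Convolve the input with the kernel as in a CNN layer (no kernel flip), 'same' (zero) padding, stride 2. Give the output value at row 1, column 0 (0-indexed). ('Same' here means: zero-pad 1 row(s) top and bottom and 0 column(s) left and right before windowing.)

-28

The receptive field on the zero-padded input at this output position is [11 / 6 / 8]. Elementwise product with the kernel and sum: 11·-2 + 6·-1.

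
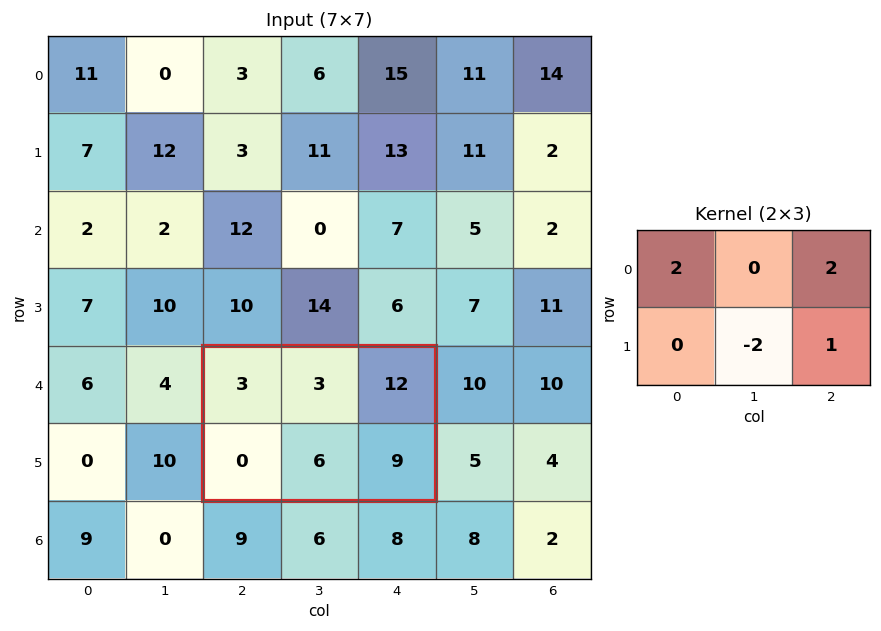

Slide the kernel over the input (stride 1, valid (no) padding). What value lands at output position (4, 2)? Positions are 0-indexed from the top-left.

The receptive field on the input at this output position is [3 3 12 / 0 6 9]. Elementwise product with the kernel and sum: 3·2 + 12·2 + 6·-2 + 9·1.

27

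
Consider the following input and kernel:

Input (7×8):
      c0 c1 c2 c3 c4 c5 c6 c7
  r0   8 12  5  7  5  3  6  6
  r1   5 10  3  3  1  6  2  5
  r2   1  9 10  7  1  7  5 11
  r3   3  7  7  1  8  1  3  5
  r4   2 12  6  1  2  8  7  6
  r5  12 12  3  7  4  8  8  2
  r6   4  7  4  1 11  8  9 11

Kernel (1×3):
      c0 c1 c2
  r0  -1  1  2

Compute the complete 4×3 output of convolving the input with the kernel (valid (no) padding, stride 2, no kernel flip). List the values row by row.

Output[0,0]: The receptive field on the input at this output position is [8 12 5]. Elementwise product with the kernel and sum: 8·-1 + 12·1 + 5·2.
Output[0,1]: The receptive field on the input at this output position is [5 7 5]. Elementwise product with the kernel and sum: 5·-1 + 7·1 + 5·2.

14 12 10
28 -1 16
22 -1 20
11 19 15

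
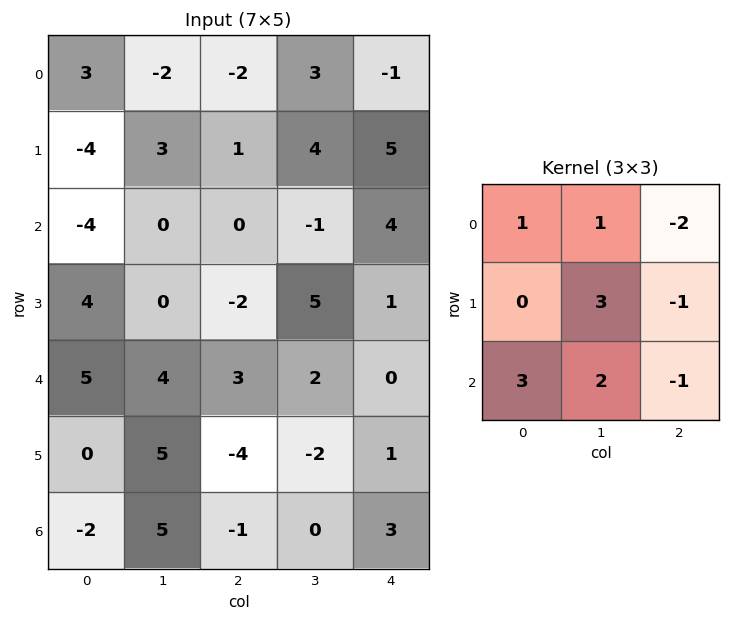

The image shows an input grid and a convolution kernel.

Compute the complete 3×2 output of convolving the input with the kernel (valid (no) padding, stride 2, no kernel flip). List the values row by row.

Output[0,0]: The receptive field on the input at this output position is [3 -2 -2 / -4 3 1 / -4 0 0]. Elementwise product with the kernel and sum: 3·1 + -2·1 + -2·-2 + 3·3 + 1·-1 + -4·3 + 0·2 + 0·-1.
Output[0,1]: The receptive field on the input at this output position is [-2 3 -1 / 1 4 5 / 0 -1 4]. Elementwise product with the kernel and sum: -2·1 + 3·1 + -1·-2 + 4·3 + 5·-1 + 0·3 + -1·2 + 4·-1.

1 4
18 18
27 -8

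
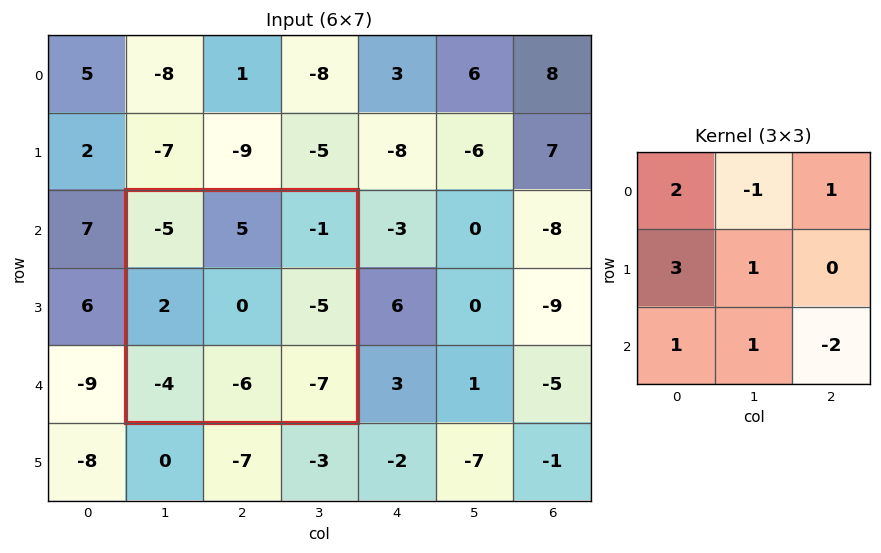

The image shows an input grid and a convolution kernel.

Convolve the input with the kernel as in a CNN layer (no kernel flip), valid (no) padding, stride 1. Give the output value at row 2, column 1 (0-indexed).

The receptive field on the input at this output position is [-5 5 -1 / 2 0 -5 / -4 -6 -7]. Elementwise product with the kernel and sum: -5·2 + 5·-1 + -1·1 + 2·3 + 0·1 + -4·1 + -6·1 + -7·-2.

-6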